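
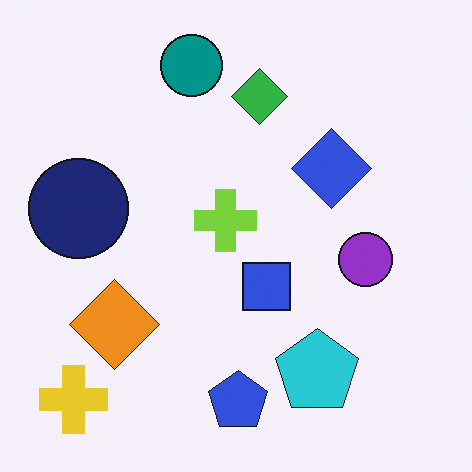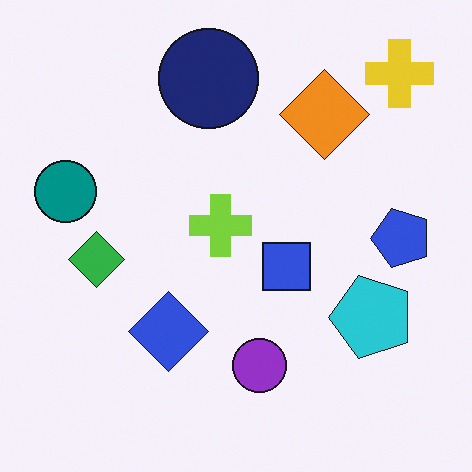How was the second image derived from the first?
The transformation is: transposed (reflected across the top-left ↔ bottom-right diagonal).

Shapes have swapped their row and column positions — what was in the top-right is now in the bottom-left — a diagonal reflection.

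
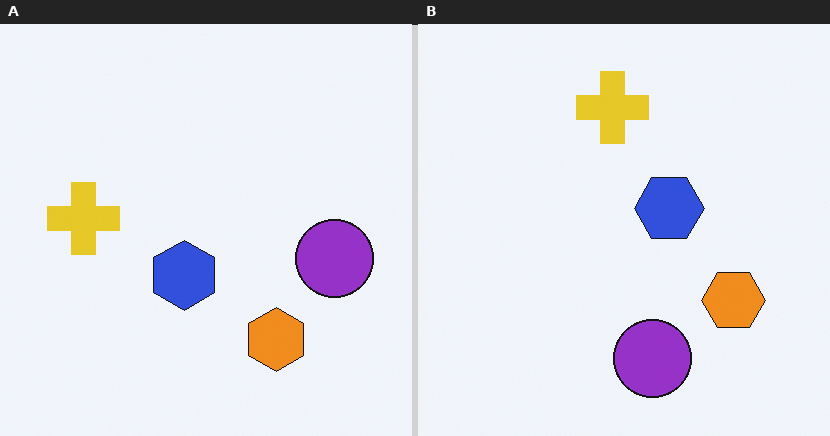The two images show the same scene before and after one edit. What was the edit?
The image was transposed (reflected across the top-left ↔ bottom-right diagonal).

Shapes have swapped their row and column positions — what was in the top-right is now in the bottom-left — a diagonal reflection.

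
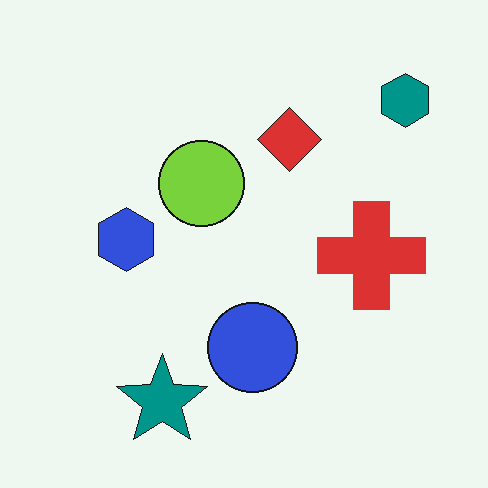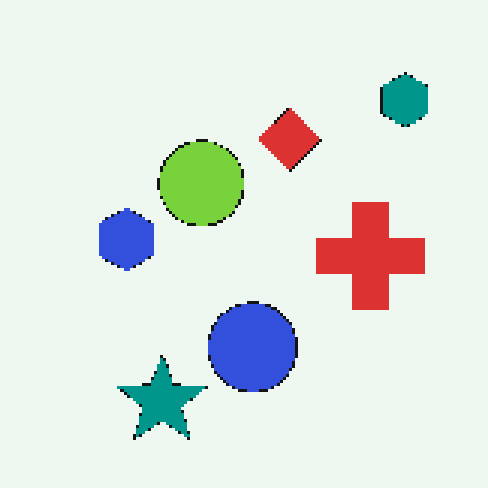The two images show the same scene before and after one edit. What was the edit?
This is the original image mildly pixelated.

Shapes are reduced to large square blocks; fine edges and outlines are lost — a downscale-then-upscale (mosaic) effect.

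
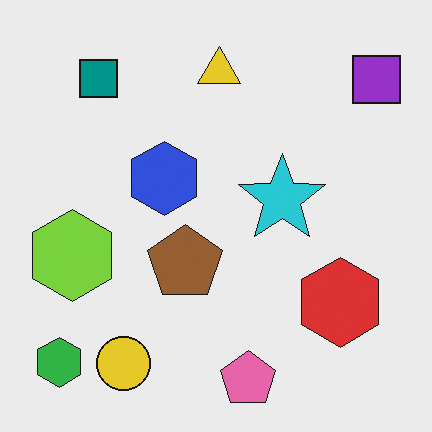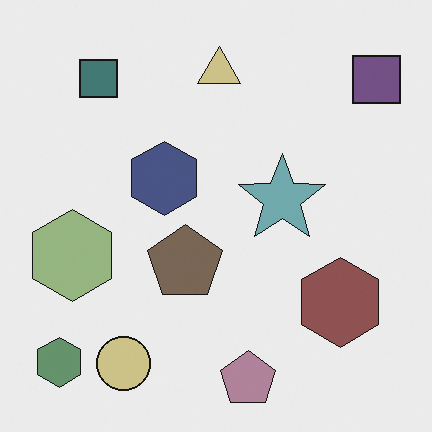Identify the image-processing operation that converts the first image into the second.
The second image is the first made much more muted (saturation change).

All colors are more muted and greyish — a global saturation change.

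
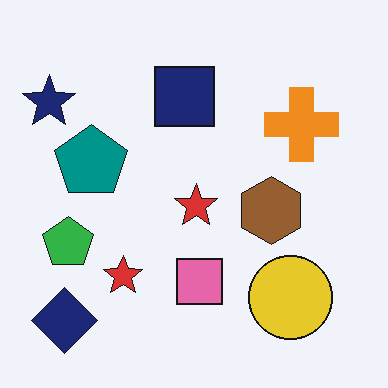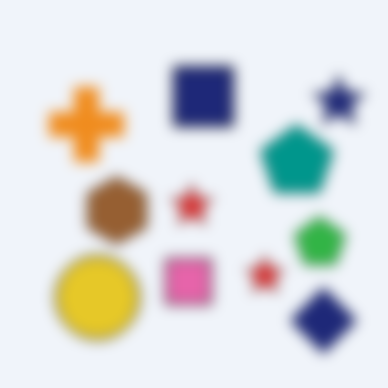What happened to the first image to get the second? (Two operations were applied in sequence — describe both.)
It was strongly gaussian-blurred, then flipped horizontally (left ↔ right).

Shape edges and outlines are uniformly softened across the whole image. The navy star is in the top-left of the first image and the top-right of the second — shapes on opposite sides of the vertical midline have swapped in a mirror flip.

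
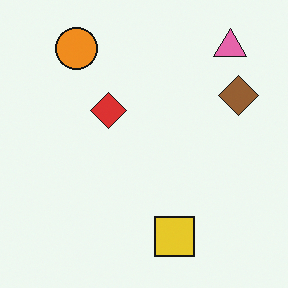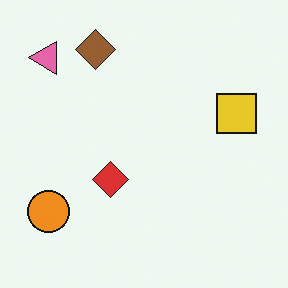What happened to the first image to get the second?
The image was rotated 90° counter-clockwise.

The pink triangle sits in the top-right of the first image and the top-left of the second — consistent with a whole-image 90° counter-clockwise rotation.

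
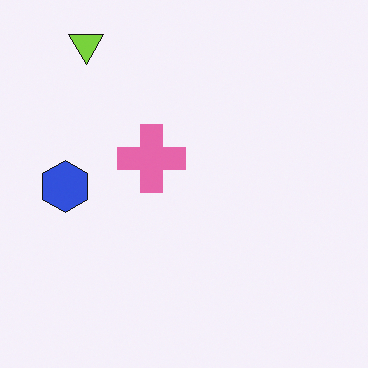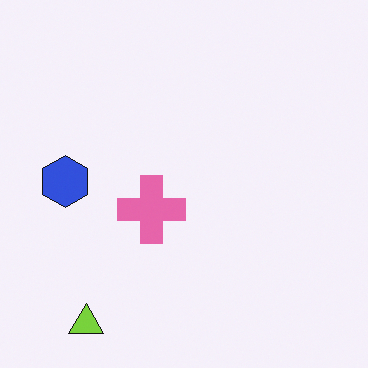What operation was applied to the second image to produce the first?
This is the original image flipped vertically (top ↔ bottom).

The lime triangle is in the bottom-left of the second image and the top-left of the first — shapes on opposite sides of the horizontal midline have swapped in a mirror flip.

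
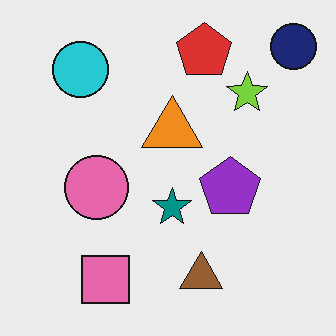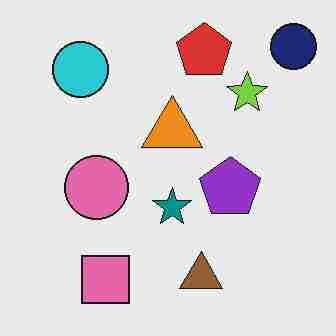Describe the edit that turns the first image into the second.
Degraded with heavy JPEG compression.

Blocky 8×8 compression artifacts appear around shape edges and the flat background shows ringing — characteristic JPEG degradation.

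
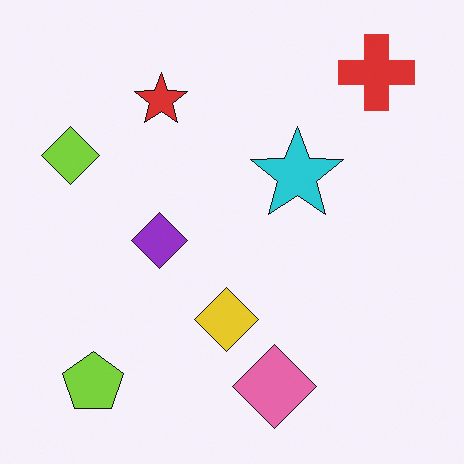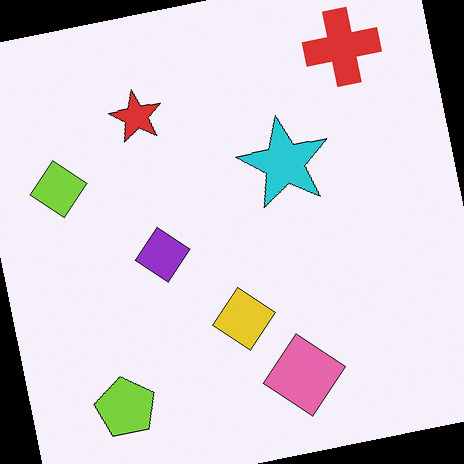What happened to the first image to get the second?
The second image is the first rotated counter-clockwise by a slight angle.

Every shape is tilted by the same angle and the image corners show triangular fill wedges — a whole-image rotation by a non-right angle.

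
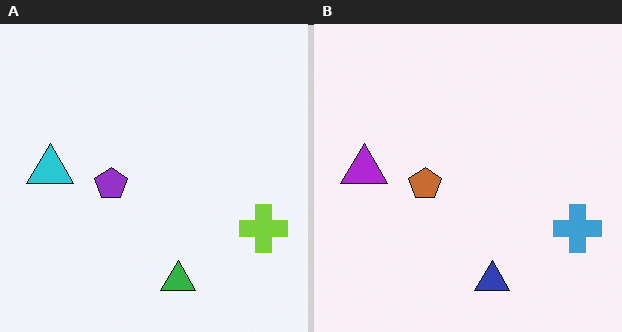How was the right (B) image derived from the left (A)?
The image was hue-shifted through roughly a third of the color wheel.

Every shape's color has rotated by the same amount around the hue wheel — a uniform hue shift.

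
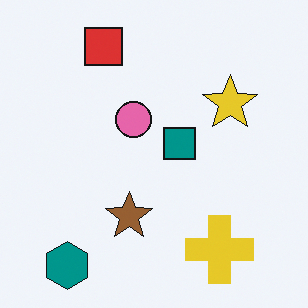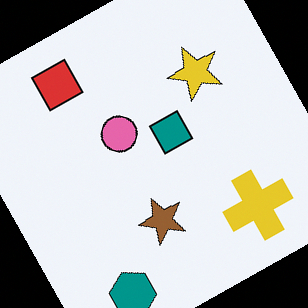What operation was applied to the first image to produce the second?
Rotated counter-clockwise by a clearly visible amount.

Every shape is tilted by the same angle and the image corners show triangular fill wedges — a whole-image rotation by a non-right angle.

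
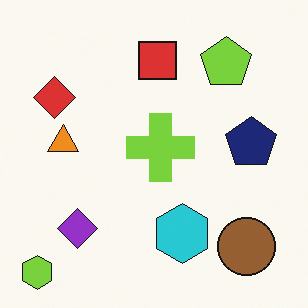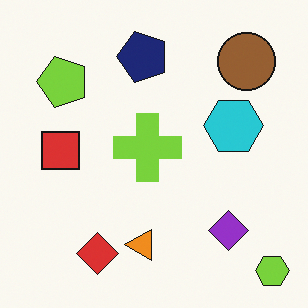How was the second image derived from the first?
It was rotated 90° counter-clockwise.

The lime hexagon sits in the bottom-left of the first image and the bottom-right of the second — consistent with a whole-image 90° counter-clockwise rotation.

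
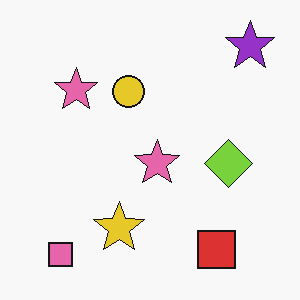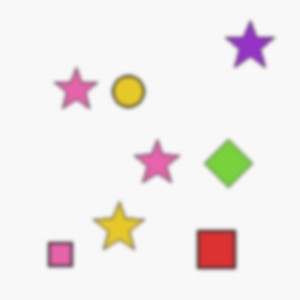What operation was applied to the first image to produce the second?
It was lightly blurred.

Shape edges and outlines are uniformly softened across the whole image.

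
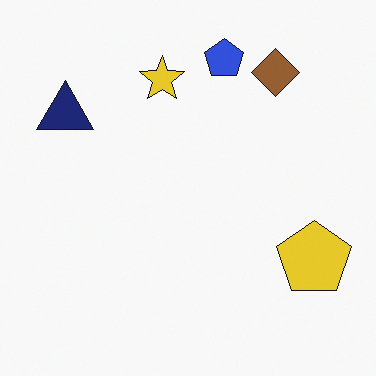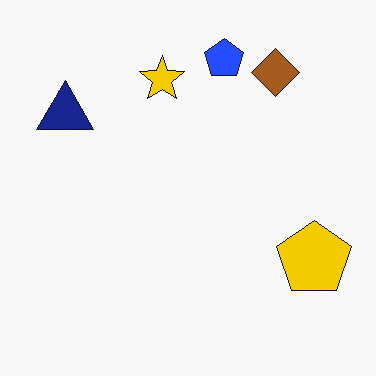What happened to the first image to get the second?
This is the original image slightly oversaturated.

All colors are more vivid — a global saturation change.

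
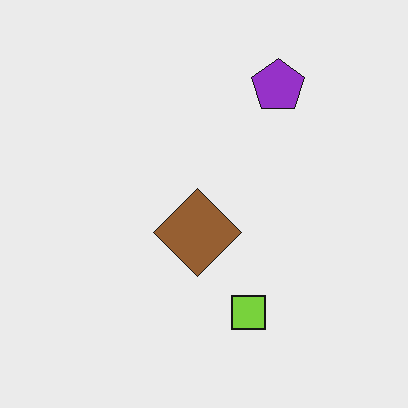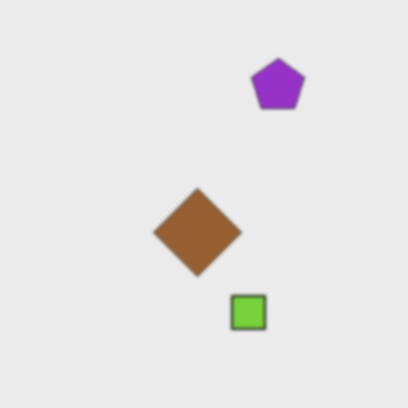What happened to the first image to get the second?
The image was given a subtle gaussian blur.

Shape edges and outlines are uniformly softened across the whole image.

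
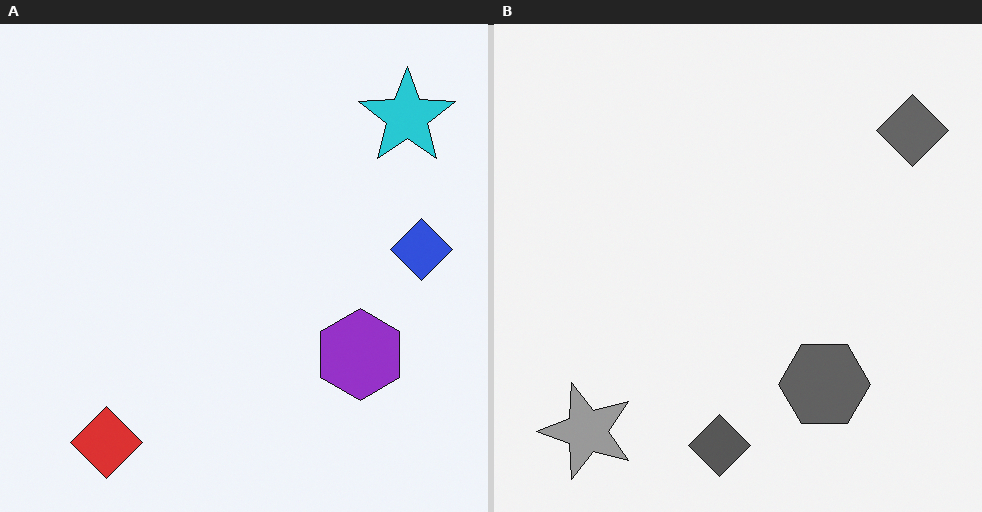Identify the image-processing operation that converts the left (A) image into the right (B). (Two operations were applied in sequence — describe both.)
This is the original image transposed (reflected across the top-left ↔ bottom-right diagonal), then converted to grayscale.

Shapes have swapped their row and column positions — what was in the top-right is now in the bottom-left — a diagonal reflection. All color is removed — every shape is now a shade of grey.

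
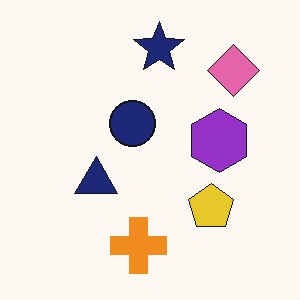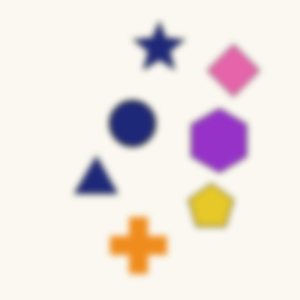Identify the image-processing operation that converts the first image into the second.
The second image is the first noticeably gaussian-blurred.

Shape edges and outlines are uniformly softened across the whole image.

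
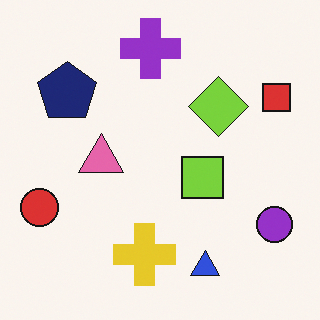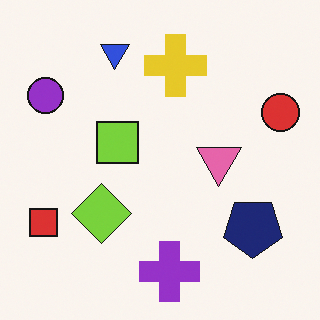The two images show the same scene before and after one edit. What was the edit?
This is the original image rotated 180°.

The red square sits in the top-right of the first image and the bottom-left of the second — consistent with a whole-image 180° rotation.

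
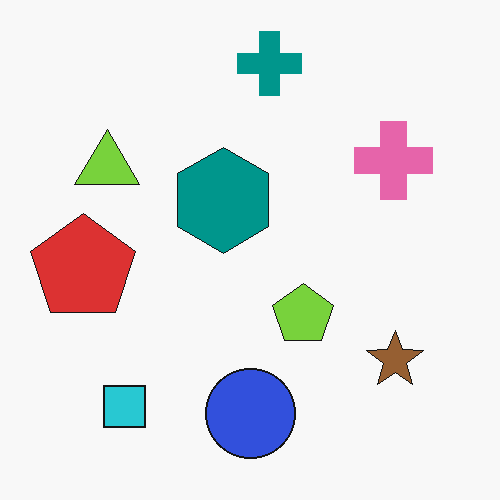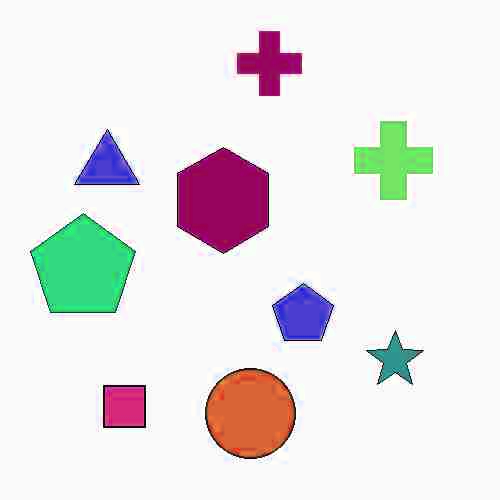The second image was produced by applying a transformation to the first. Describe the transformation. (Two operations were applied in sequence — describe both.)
The image was heavily JPEG-compressed with obvious blocking artifacts, then hue-shifted by a moderate amount.

Blocky 8×8 compression artifacts appear around shape edges and the flat background shows ringing — characteristic JPEG degradation. Every shape's color has rotated by the same amount around the hue wheel — a uniform hue shift.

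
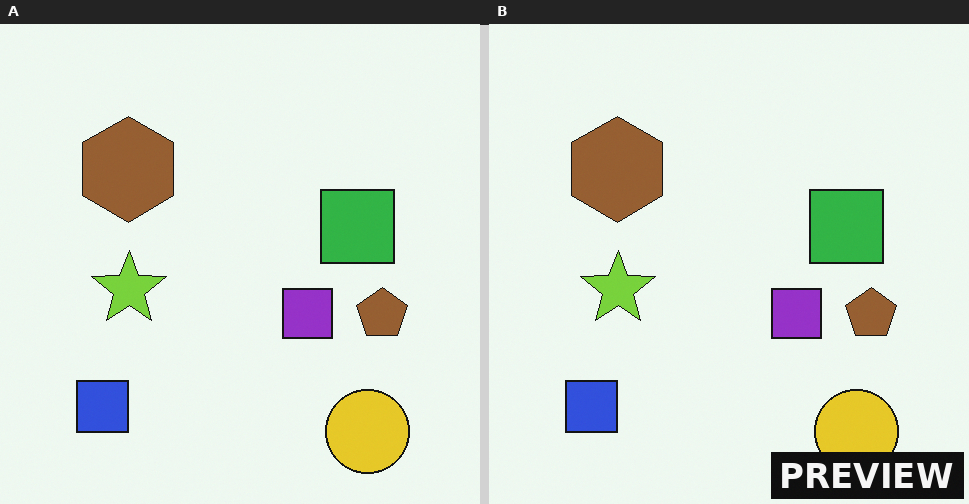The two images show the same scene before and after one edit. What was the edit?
The transformation is: watermarked with the text "PREVIEW" in the lower-right corner.

A dark label reading "PREVIEW" appears in the lower-right corner.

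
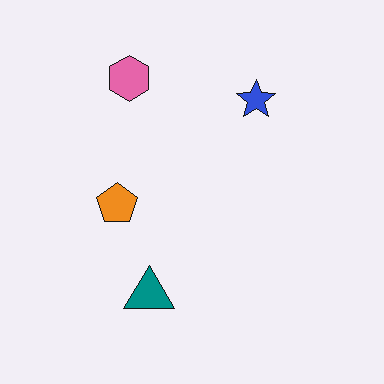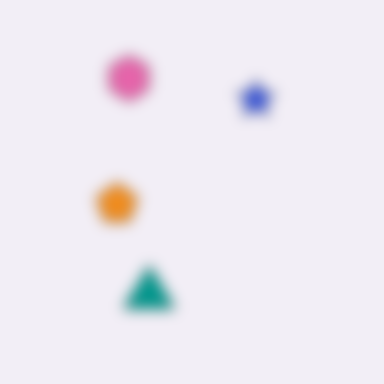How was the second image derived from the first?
The image was heavily blurred.

Shape edges and outlines are uniformly softened across the whole image.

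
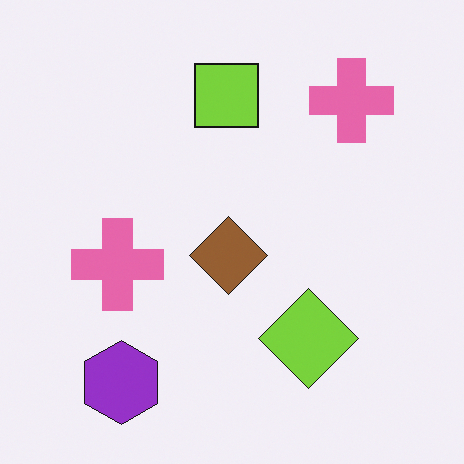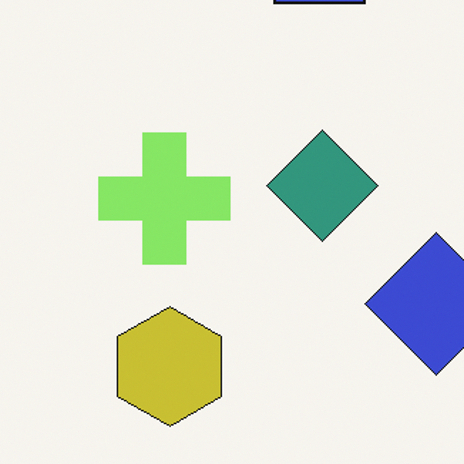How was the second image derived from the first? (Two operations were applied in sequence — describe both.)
The image was cropped slightly and scaled back up, then hue-shifted noticeably.

The visible shapes are larger and the field of view is narrower; shapes near the original edges may be partly or wholly outside the frame — a crop-and-rescale. Every shape's color has rotated by the same amount around the hue wheel — a uniform hue shift.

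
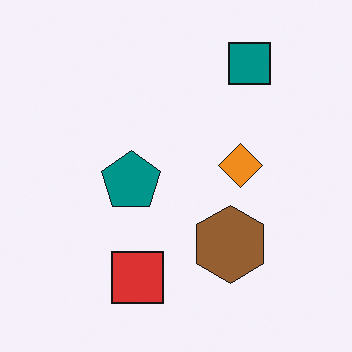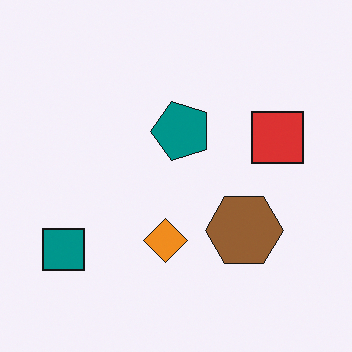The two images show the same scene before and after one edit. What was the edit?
It was transposed (reflected across the top-left ↔ bottom-right diagonal).

Shapes have swapped their row and column positions — what was in the top-right is now in the bottom-left — a diagonal reflection.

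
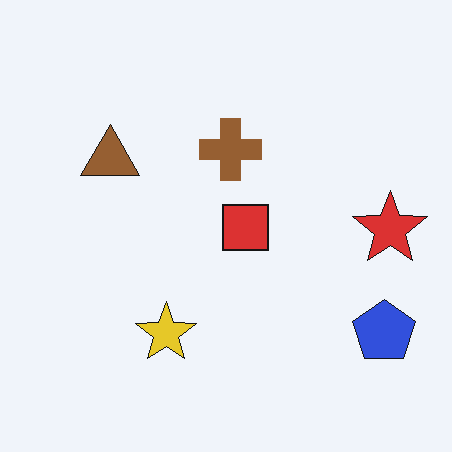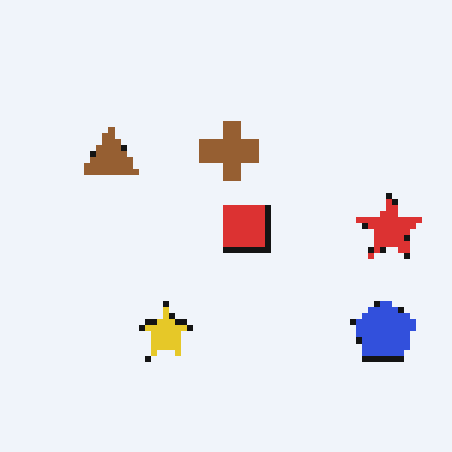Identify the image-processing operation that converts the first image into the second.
This is the original image moderately pixelated.

Shapes are reduced to large square blocks; fine edges and outlines are lost — a downscale-then-upscale (mosaic) effect.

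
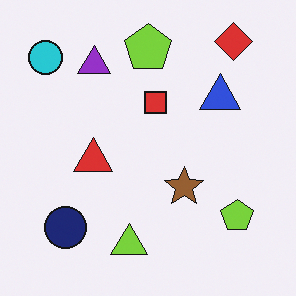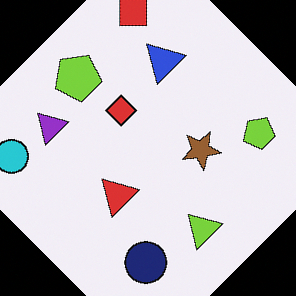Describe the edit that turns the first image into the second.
This is the original image rotated counter-clockwise by a large amount — several tens of degrees.

Every shape is tilted by the same angle and the image corners show triangular fill wedges — a whole-image rotation by a non-right angle.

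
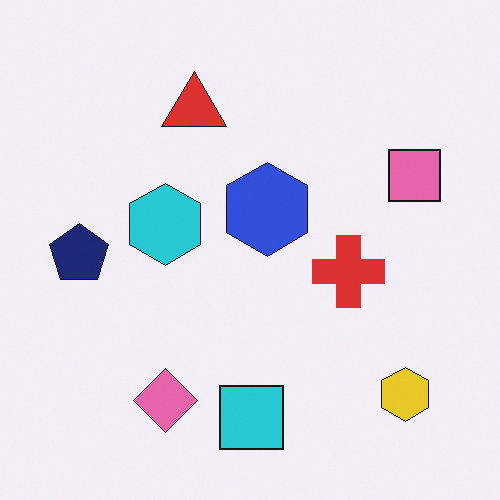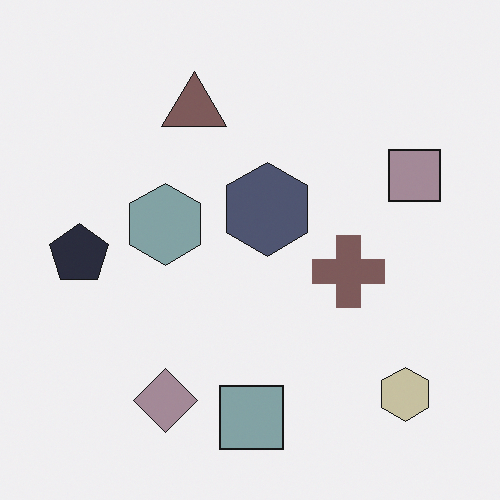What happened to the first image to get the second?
This is the original image heavily desaturated.

All colors are more muted and greyish — a global saturation change.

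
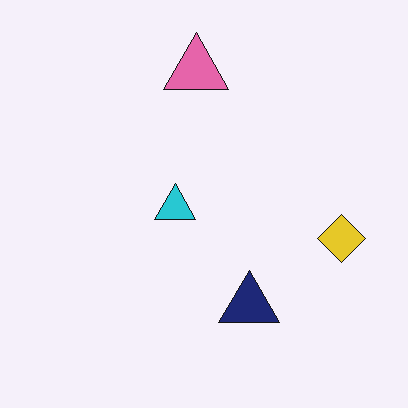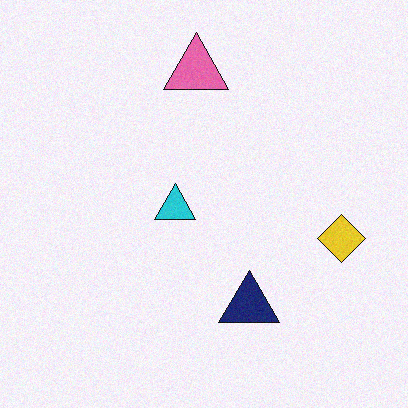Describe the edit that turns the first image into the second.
Degraded with light additive noise.

Random speckle covers the whole image, including the flat background.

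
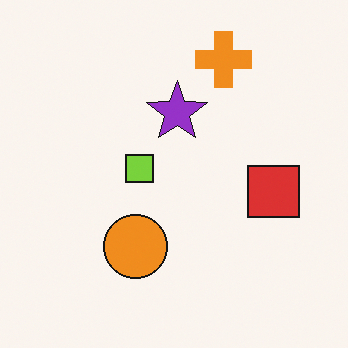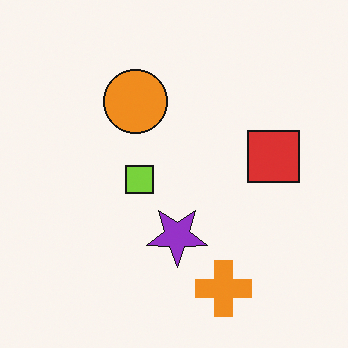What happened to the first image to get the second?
It was flipped vertically (top ↔ bottom).

The orange cross is in the top of the first image and the bottom of the second — shapes on opposite sides of the horizontal midline have swapped in a mirror flip.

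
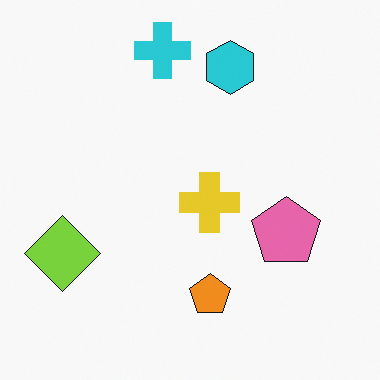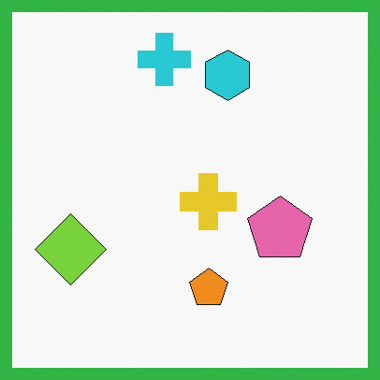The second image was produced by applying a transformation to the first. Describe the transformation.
Framed with a green border.

A solid green frame runs around the edge of the second image, with the content slightly shrunk inside it.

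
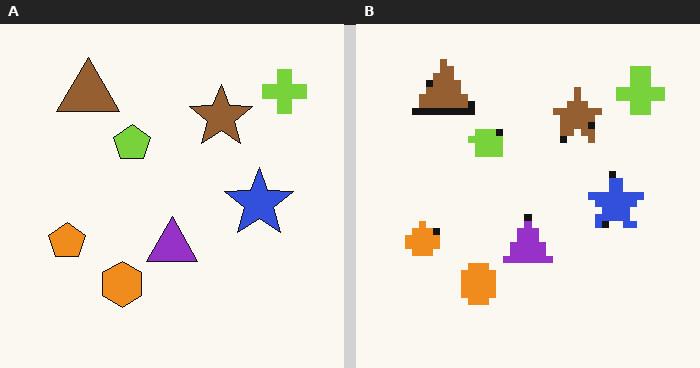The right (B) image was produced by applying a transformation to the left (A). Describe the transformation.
The transformation is: moderately pixelated.

Shapes are reduced to large square blocks; fine edges and outlines are lost — a downscale-then-upscale (mosaic) effect.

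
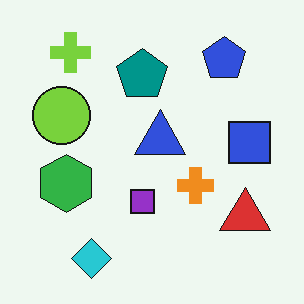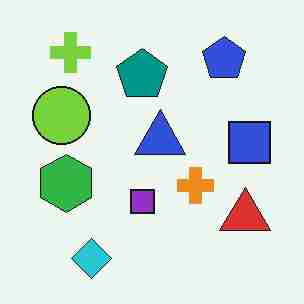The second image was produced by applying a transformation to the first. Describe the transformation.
The second image is the first heavily JPEG-compressed with obvious blocking artifacts.

Blocky 8×8 compression artifacts appear around shape edges and the flat background shows ringing — characteristic JPEG degradation.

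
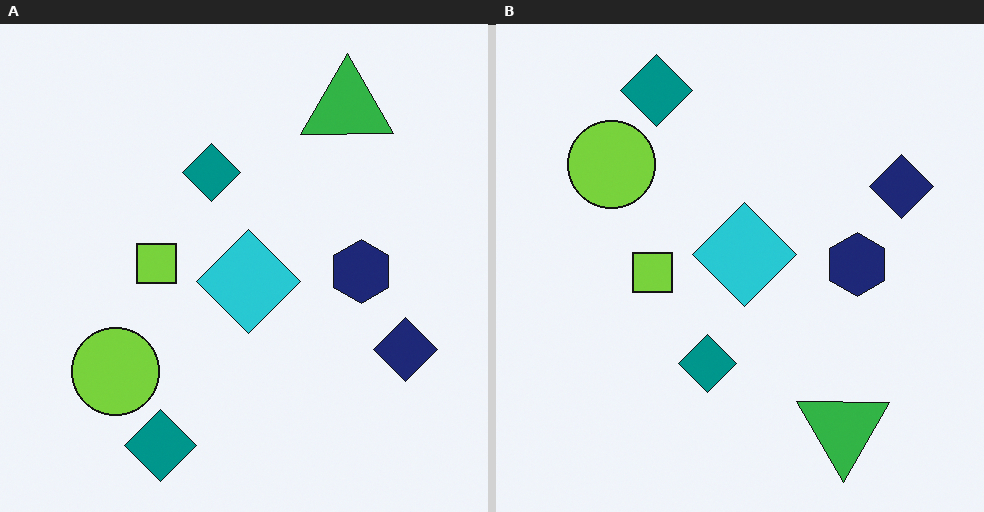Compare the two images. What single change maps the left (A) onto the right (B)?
The image was flipped vertically (top ↔ bottom).

The green triangle is in the top-right of the left (A) image and the bottom-right of the right (B) — shapes on opposite sides of the horizontal midline have swapped in a mirror flip.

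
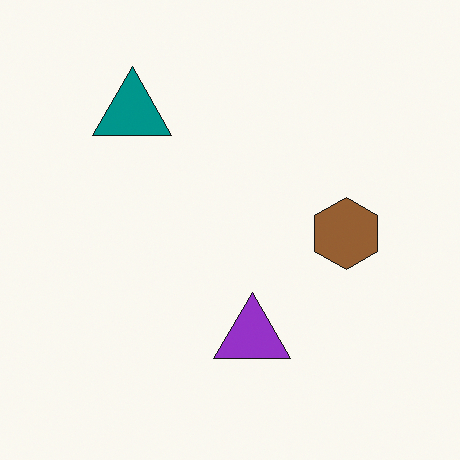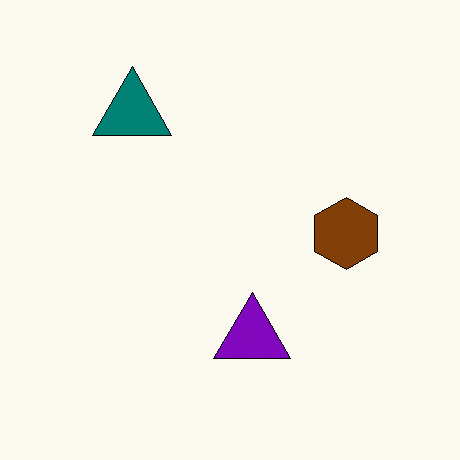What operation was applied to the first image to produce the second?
The transformation is: given slightly increased contrast.

Tones are pushed away from mid-grey across the whole image — a global contrast change.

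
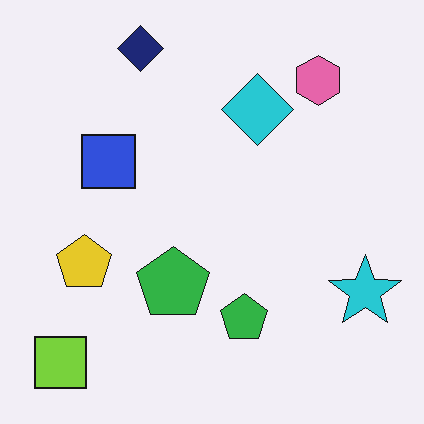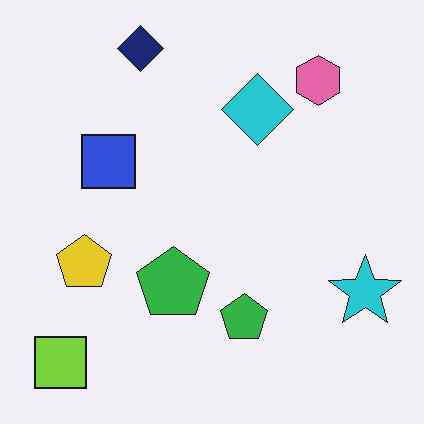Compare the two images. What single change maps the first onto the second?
The image was given moderate JPEG compression.

Blocky 8×8 compression artifacts appear around shape edges and the flat background shows ringing — characteristic JPEG degradation.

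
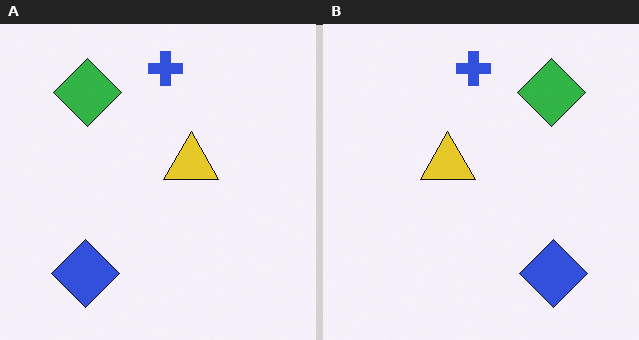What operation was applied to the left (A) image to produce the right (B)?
This is the original image flipped horizontally (left ↔ right).

The blue diamond is in the bottom-left of the left (A) image and the bottom-right of the right (B) — shapes on opposite sides of the vertical midline have swapped in a mirror flip.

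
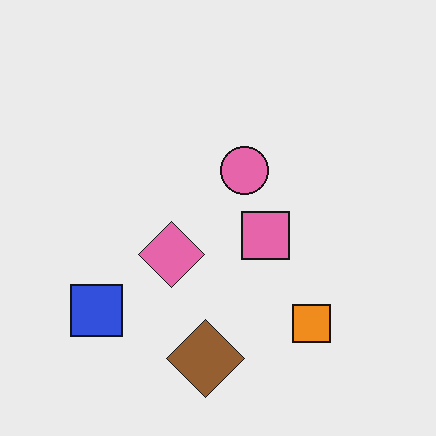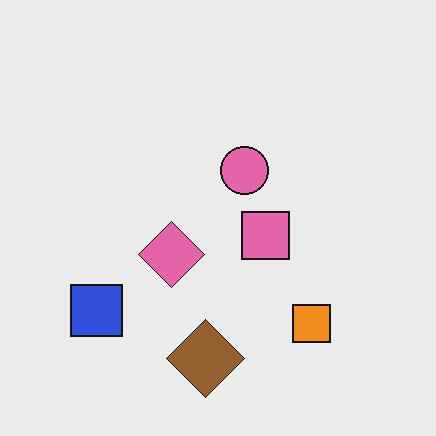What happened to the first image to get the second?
Given moderate JPEG compression.

Blocky 8×8 compression artifacts appear around shape edges and the flat background shows ringing — characteristic JPEG degradation.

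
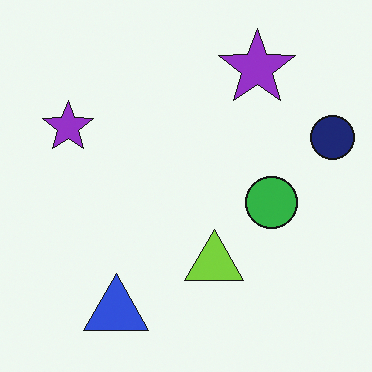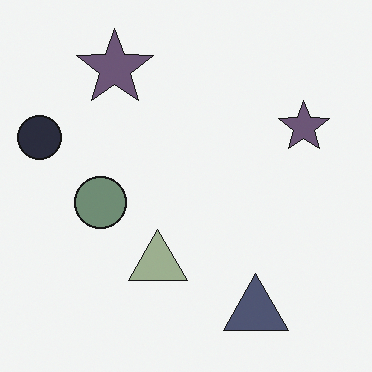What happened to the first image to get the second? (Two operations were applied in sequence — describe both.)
This is the original image made much more muted (saturation change), then flipped horizontally (left ↔ right).

All colors are more muted and greyish — a global saturation change. The navy circle is in the right of the first image and the left of the second — shapes on opposite sides of the vertical midline have swapped in a mirror flip.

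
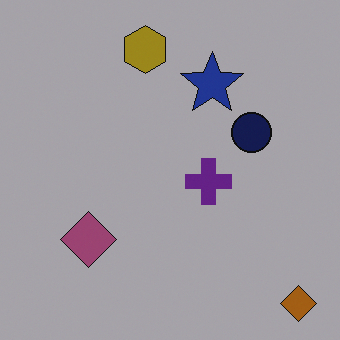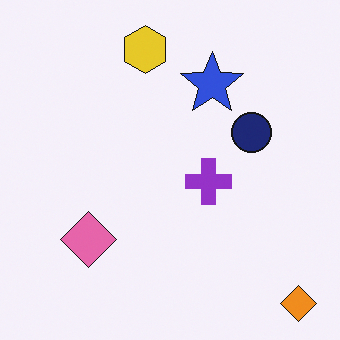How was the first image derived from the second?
The transformation is: darkened a lot.

Every pixel — background and shapes alike — is uniformly darkened.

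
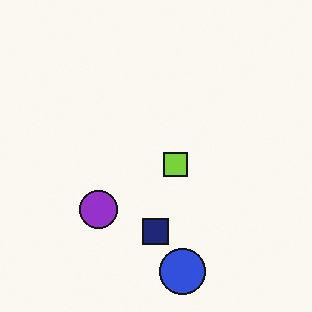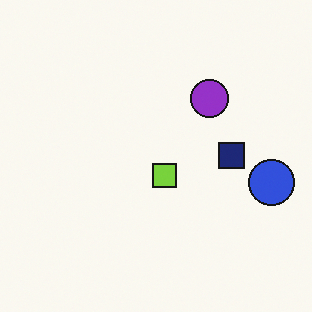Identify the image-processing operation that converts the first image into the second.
This is the original image transposed (reflected across the top-left ↔ bottom-right diagonal).

Shapes have swapped their row and column positions — what was in the top-right is now in the bottom-left — a diagonal reflection.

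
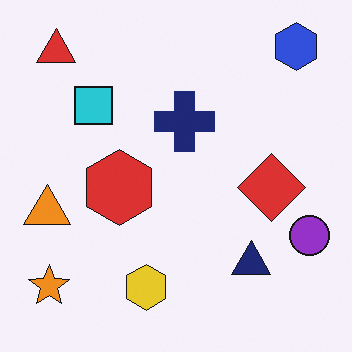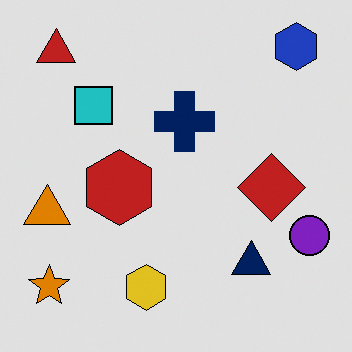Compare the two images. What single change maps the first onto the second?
Moderately posterized.

Each flat color has snapped to a coarser quantized level — most visibly, the near-white background has dropped to a flat grey.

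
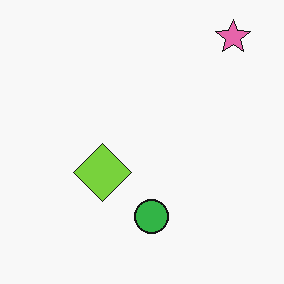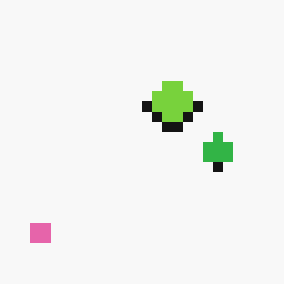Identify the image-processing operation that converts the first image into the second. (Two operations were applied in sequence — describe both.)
The image was coarsely pixelated, then transposed (reflected across the top-left ↔ bottom-right diagonal).

Shapes are reduced to large square blocks; fine edges and outlines are lost — a downscale-then-upscale (mosaic) effect. Shapes have swapped their row and column positions — what was in the top-right is now in the bottom-left — a diagonal reflection.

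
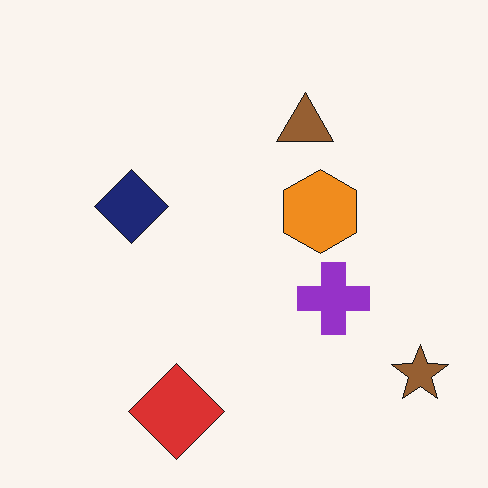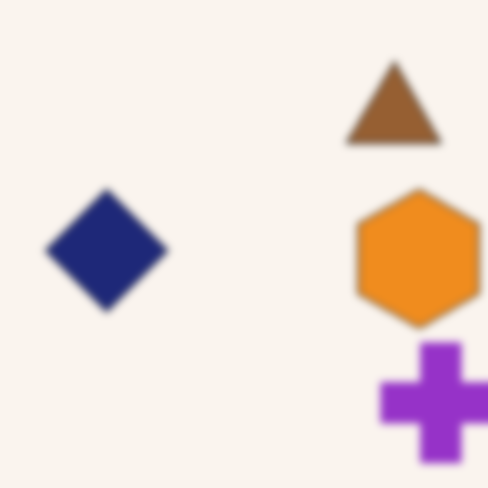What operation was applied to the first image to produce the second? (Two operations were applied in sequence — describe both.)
The transformation is: cropped tightly and scaled back up, then moderately blurred.

The visible shapes are larger and the field of view is narrower; shapes near the original edges may be partly or wholly outside the frame — a crop-and-rescale. Shape edges and outlines are uniformly softened across the whole image.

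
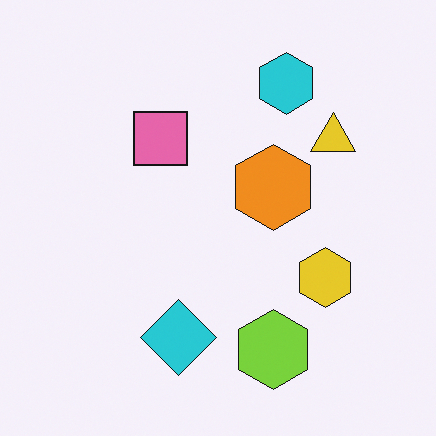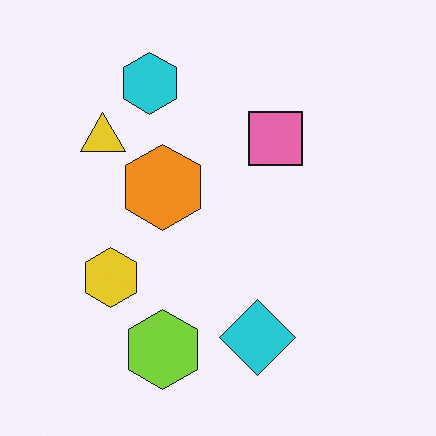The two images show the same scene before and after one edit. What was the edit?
This is the original image flipped horizontally (left ↔ right).

The yellow triangle is in the top-right of the first image and the top-left of the second — shapes on opposite sides of the vertical midline have swapped in a mirror flip.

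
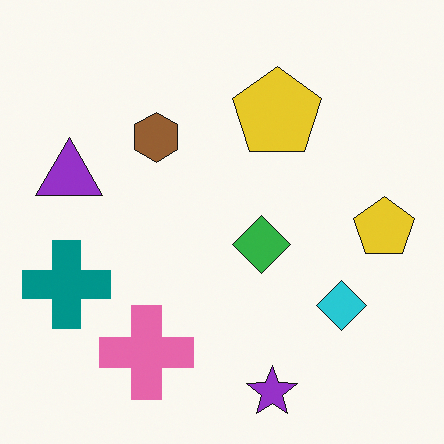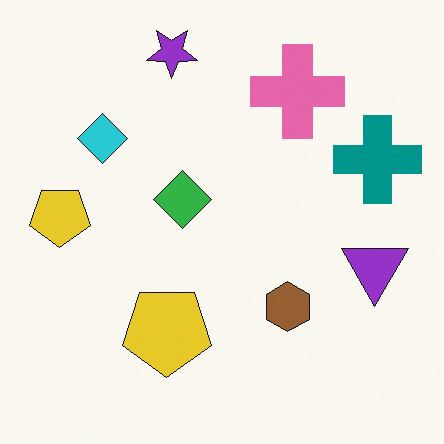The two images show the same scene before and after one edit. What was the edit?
It was rotated 180°.

The purple star sits in the bottom of the first image and the top of the second — consistent with a whole-image 180° rotation.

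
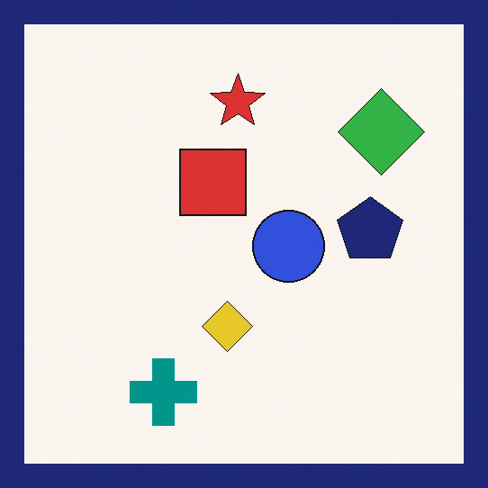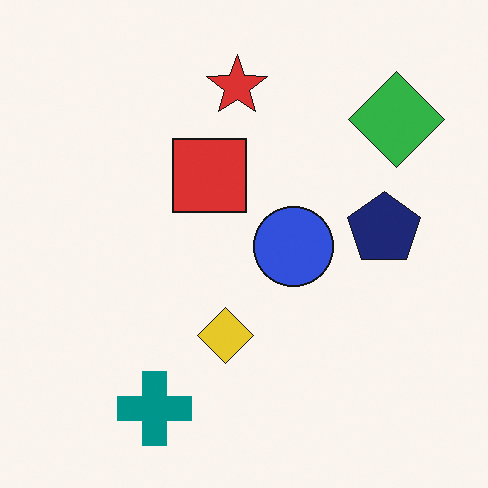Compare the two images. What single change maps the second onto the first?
The image was framed with a navy border.

A solid navy frame runs around the edge of the first image, with the content slightly shrunk inside it.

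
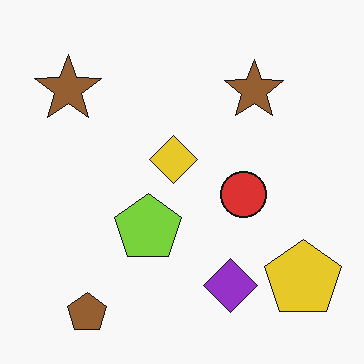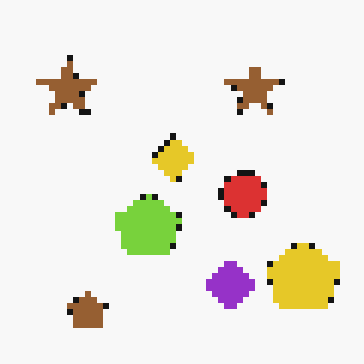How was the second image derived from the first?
The transformation is: pixelated into visible square blocks.

Shapes are reduced to large square blocks; fine edges and outlines are lost — a downscale-then-upscale (mosaic) effect.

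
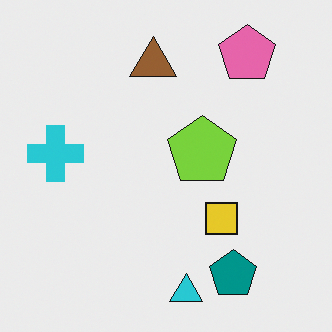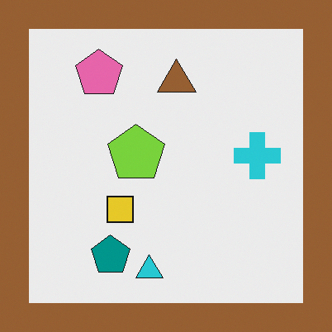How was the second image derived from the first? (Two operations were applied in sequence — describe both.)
It was flipped horizontally (left ↔ right), then framed with a brown border.

The cyan cross is in the left of the first image and the right of the second — shapes on opposite sides of the vertical midline have swapped in a mirror flip. A solid brown frame runs around the edge of the second image, with the content slightly shrunk inside it.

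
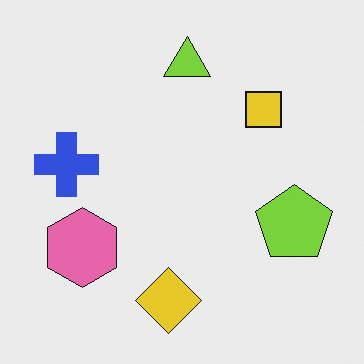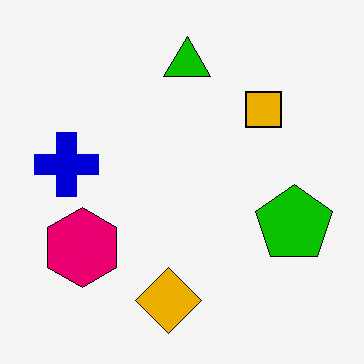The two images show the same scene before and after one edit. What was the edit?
This is the original image given much higher contrast.

Tones are pushed away from mid-grey across the whole image — a global contrast change.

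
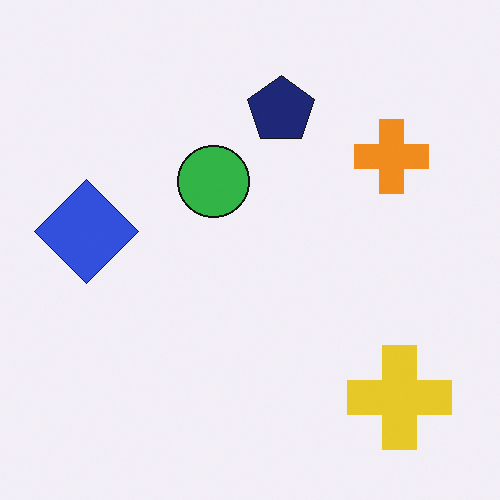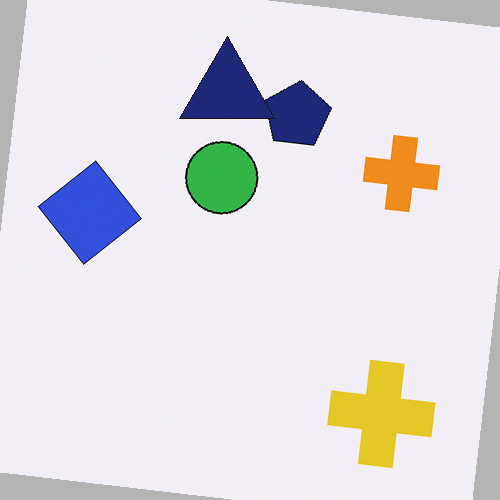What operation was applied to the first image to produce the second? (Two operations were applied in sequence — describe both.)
The second image is the first rotated clockwise by a slight angle, then overlaid with an additional navy triangle.

Every shape is tilted by the same angle and the image corners show triangular fill wedges — a whole-image rotation by a non-right angle. A navy triangle appears in the second image that is absent from the first.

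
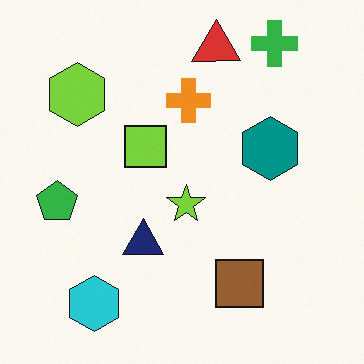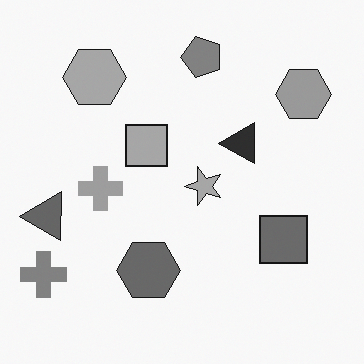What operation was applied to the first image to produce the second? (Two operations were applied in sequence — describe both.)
The image was converted to grayscale, then transposed (reflected across the top-left ↔ bottom-right diagonal).

All color is removed — every shape is now a shade of grey. Shapes have swapped their row and column positions — what was in the top-right is now in the bottom-left — a diagonal reflection.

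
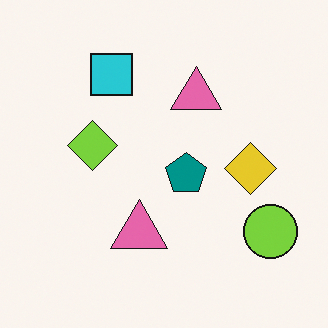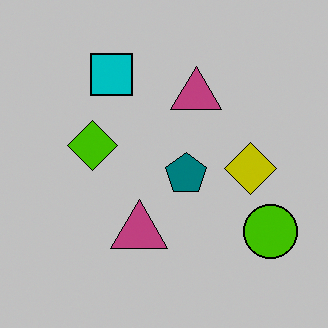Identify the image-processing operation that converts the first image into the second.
It was heavily posterized to just a handful of flat colors.

Each flat color has snapped to a coarser quantized level — most visibly, the near-white background has dropped to a flat grey.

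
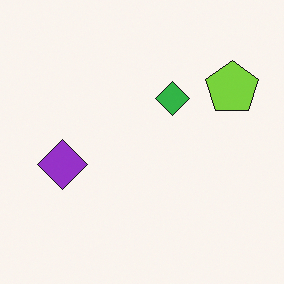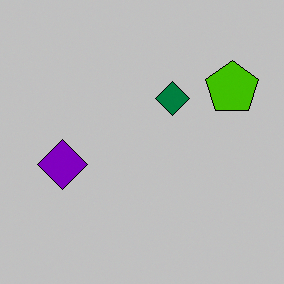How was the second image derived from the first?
The image was aggressively posterized.

Each flat color has snapped to a coarser quantized level — most visibly, the near-white background has dropped to a flat grey.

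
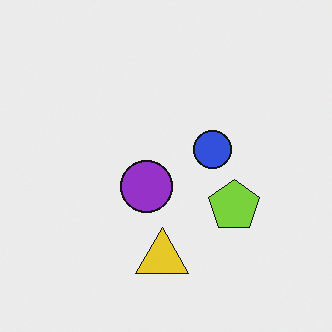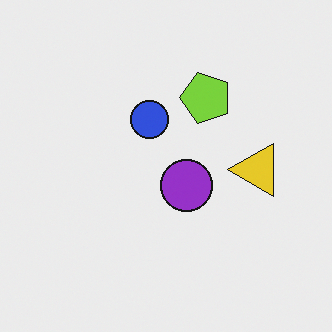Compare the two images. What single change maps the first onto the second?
It was rotated 90° counter-clockwise.

The yellow triangle sits in the bottom of the first image and the right of the second — consistent with a whole-image 90° counter-clockwise rotation.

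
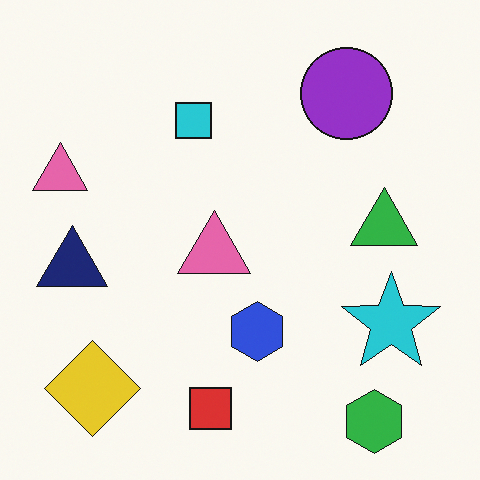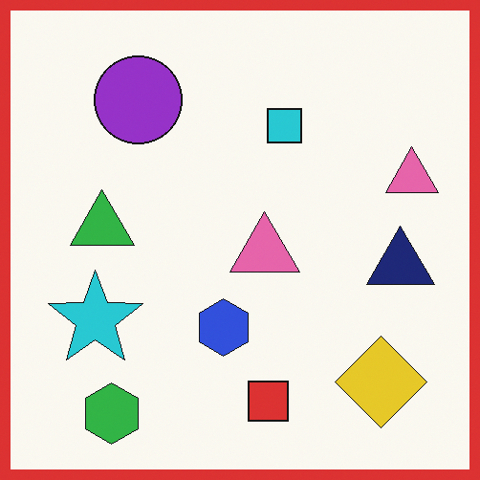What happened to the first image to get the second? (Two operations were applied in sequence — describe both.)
This is the original image flipped horizontally (left ↔ right), then framed with a red border.

The navy triangle is in the left of the first image and the right of the second — shapes on opposite sides of the vertical midline have swapped in a mirror flip. A solid red frame runs around the edge of the second image, with the content slightly shrunk inside it.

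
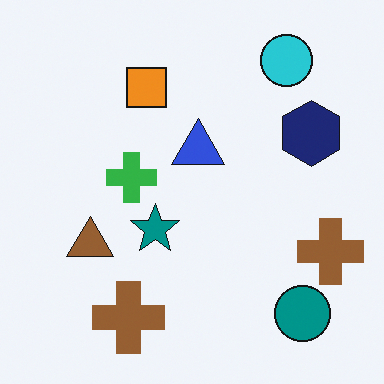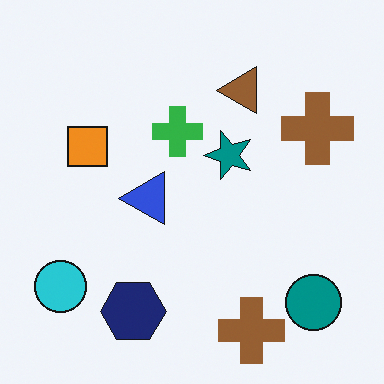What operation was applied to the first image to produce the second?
This is the original image transposed (reflected across the top-left ↔ bottom-right diagonal).

Shapes have swapped their row and column positions — what was in the top-right is now in the bottom-left — a diagonal reflection.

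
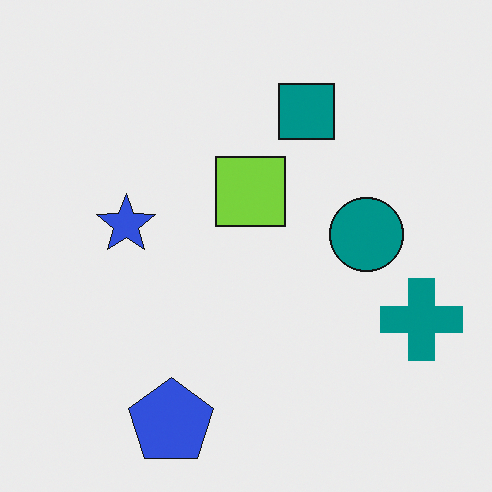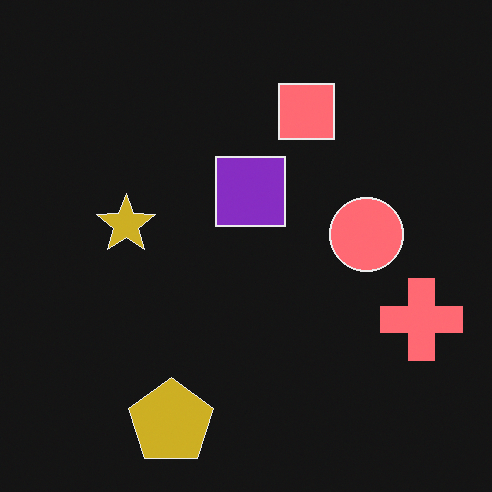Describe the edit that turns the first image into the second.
It was color-inverted (negative).

The light background has become dark and every shape's color is its complement — a photographic negative.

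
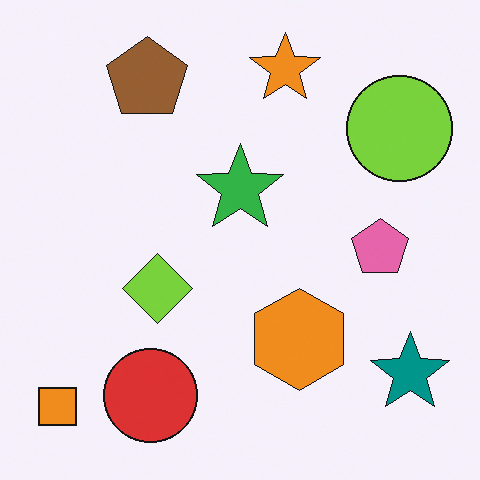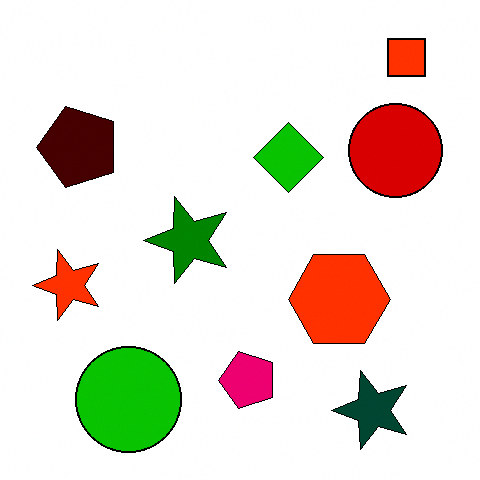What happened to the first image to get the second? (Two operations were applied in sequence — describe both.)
Transposed (reflected across the top-left ↔ bottom-right diagonal), then given much higher contrast.

Shapes have swapped their row and column positions — what was in the top-right is now in the bottom-left — a diagonal reflection. Tones are pushed away from mid-grey across the whole image — a global contrast change.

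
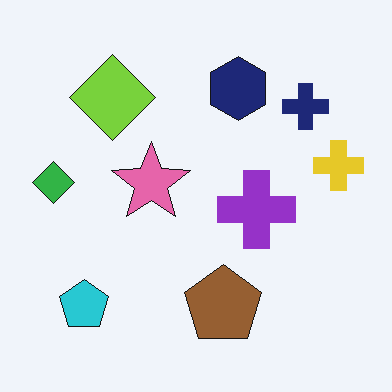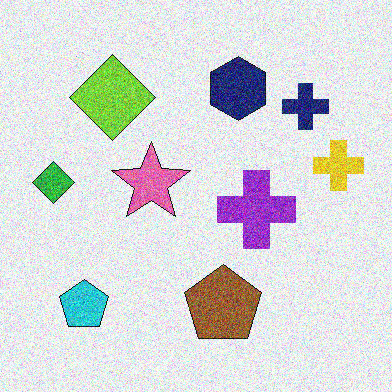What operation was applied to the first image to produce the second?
The image was degraded with heavy additive noise.

Random speckle covers the whole image, including the flat background.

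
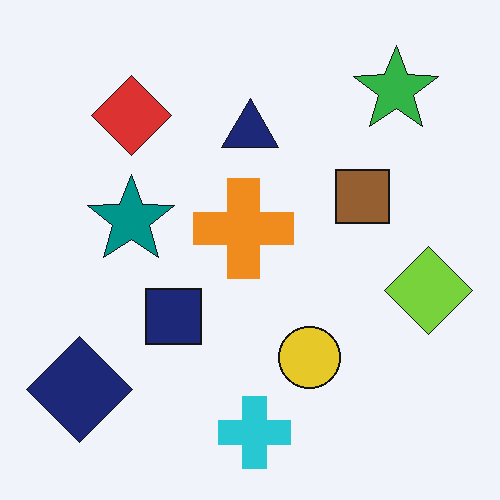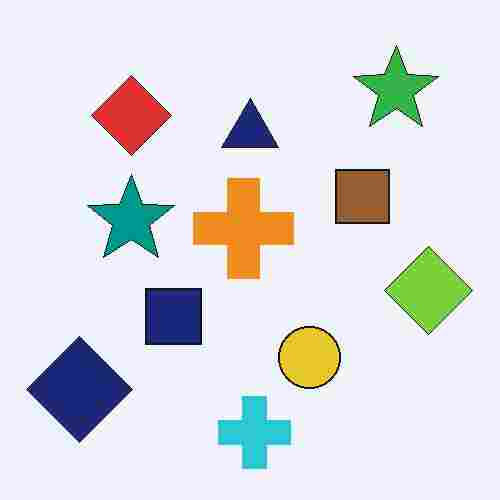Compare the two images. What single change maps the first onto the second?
Degraded with heavy JPEG compression.

Blocky 8×8 compression artifacts appear around shape edges and the flat background shows ringing — characteristic JPEG degradation.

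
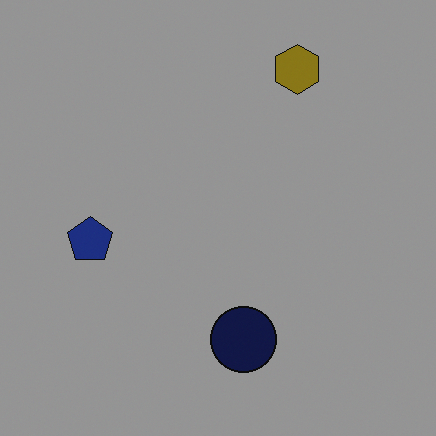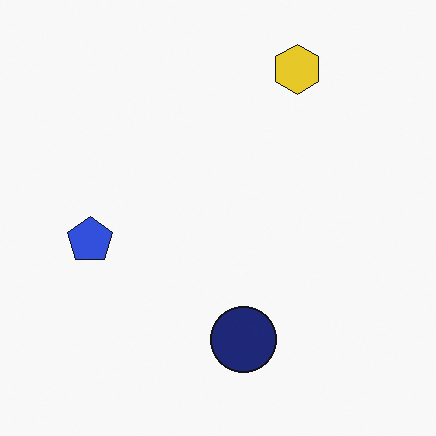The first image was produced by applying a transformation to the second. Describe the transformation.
It was noticeably darkened.

Every pixel — background and shapes alike — is uniformly darkened.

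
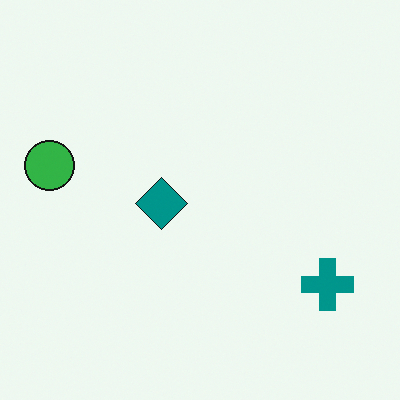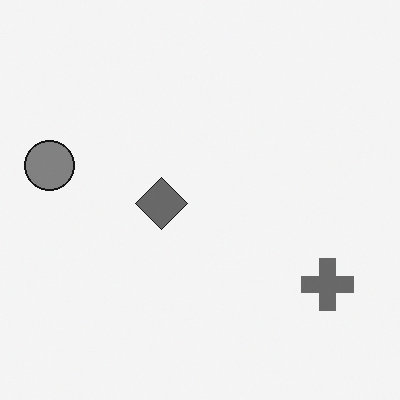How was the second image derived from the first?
Converted to grayscale.

All color is removed — every shape is now a shade of grey.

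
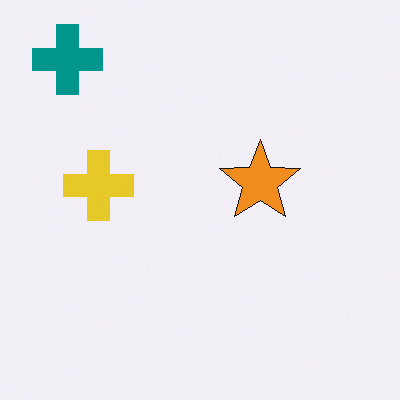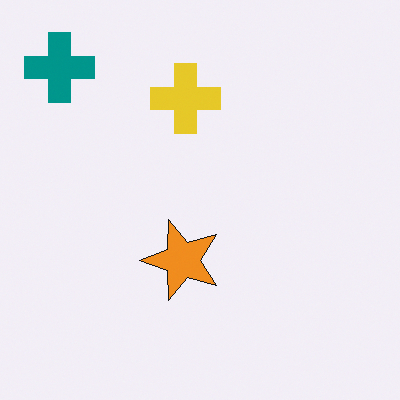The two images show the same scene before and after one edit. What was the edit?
The transformation is: transposed (reflected across the top-left ↔ bottom-right diagonal).

Shapes have swapped their row and column positions — what was in the top-right is now in the bottom-left — a diagonal reflection.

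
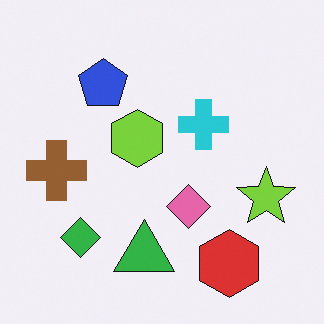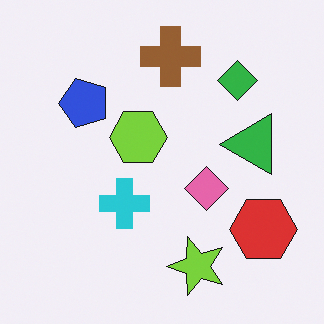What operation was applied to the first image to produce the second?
It was transposed (reflected across the top-left ↔ bottom-right diagonal).

Shapes have swapped their row and column positions — what was in the top-right is now in the bottom-left — a diagonal reflection.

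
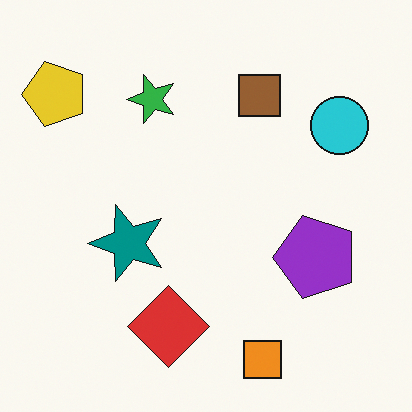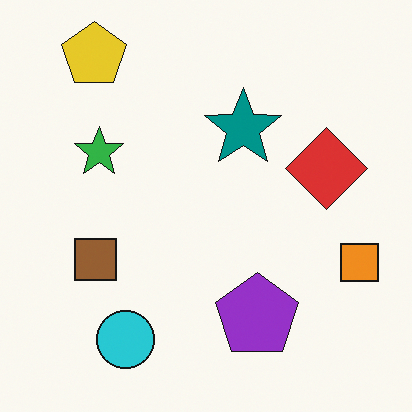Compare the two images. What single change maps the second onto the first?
The image was transposed (reflected across the top-left ↔ bottom-right diagonal).

Shapes have swapped their row and column positions — what was in the top-right is now in the bottom-left — a diagonal reflection.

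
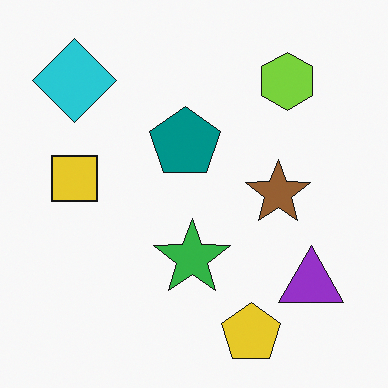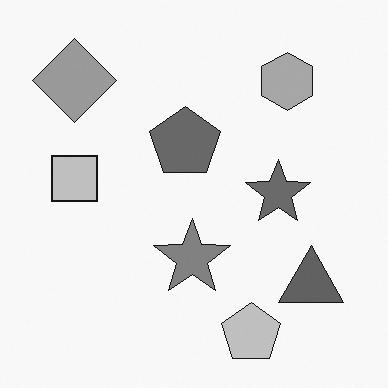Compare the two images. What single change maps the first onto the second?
This is the original image converted to grayscale.

All color is removed — every shape is now a shade of grey.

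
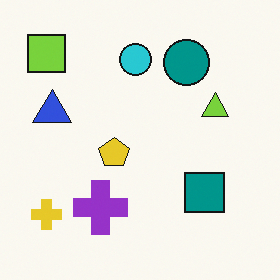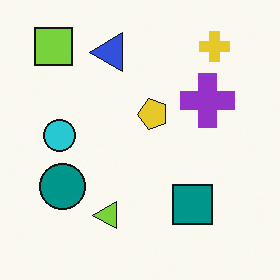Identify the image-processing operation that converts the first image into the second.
Transposed (reflected across the top-left ↔ bottom-right diagonal).

Shapes have swapped their row and column positions — what was in the top-right is now in the bottom-left — a diagonal reflection.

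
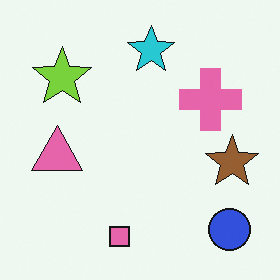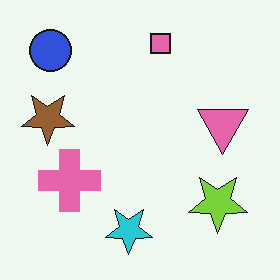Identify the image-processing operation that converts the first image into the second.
The transformation is: rotated 180°.

The blue circle sits in the bottom-right of the first image and the top-left of the second — consistent with a whole-image 180° rotation.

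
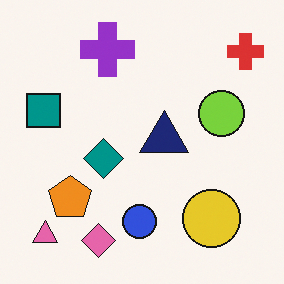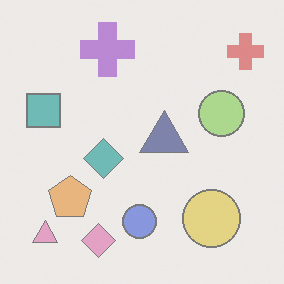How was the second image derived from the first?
The second image is the first given much lower contrast.

Tones are pushed toward mid-grey across the whole image — a global contrast change.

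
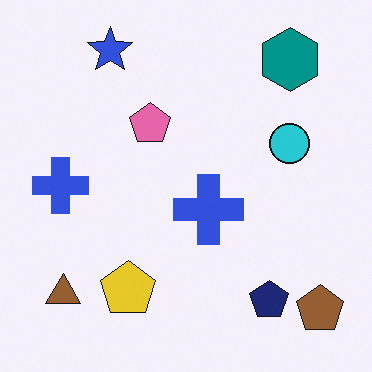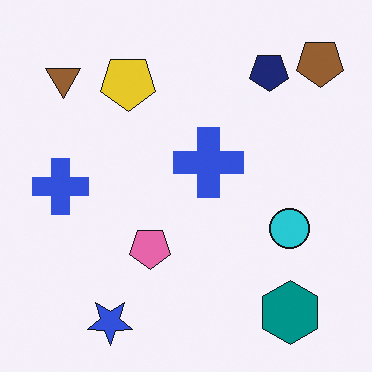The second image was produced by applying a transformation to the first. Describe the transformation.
The transformation is: flipped vertically (top ↔ bottom).

The blue star is in the top-left of the first image and the bottom-left of the second — shapes on opposite sides of the horizontal midline have swapped in a mirror flip.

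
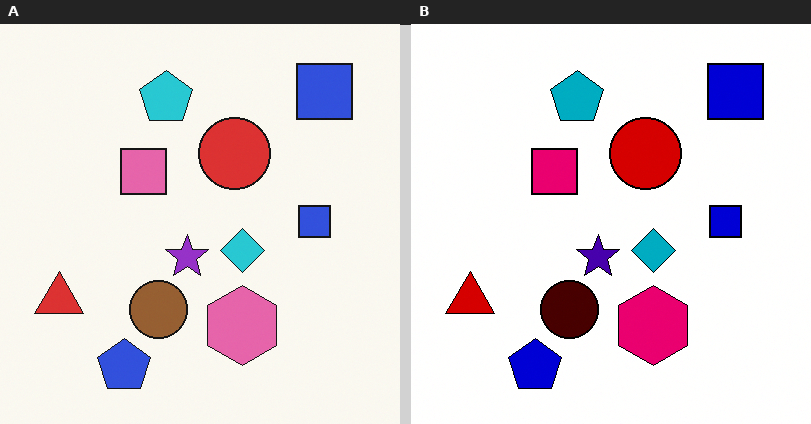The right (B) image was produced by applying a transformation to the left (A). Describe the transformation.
It was boosted in contrast.

Tones are pushed away from mid-grey across the whole image — a global contrast change.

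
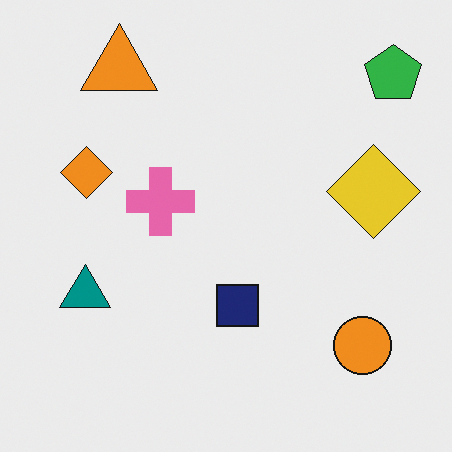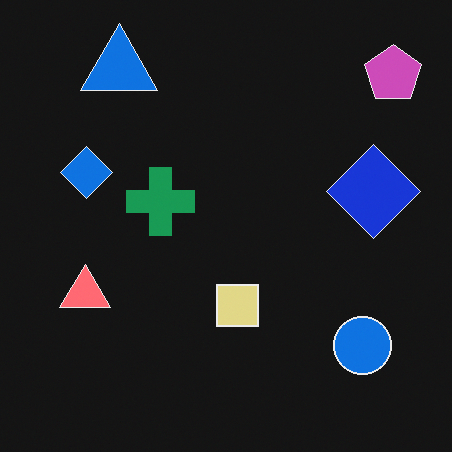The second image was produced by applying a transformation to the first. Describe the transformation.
The second image is the first color-inverted (negative).

The light background has become dark and every shape's color is its complement — a photographic negative.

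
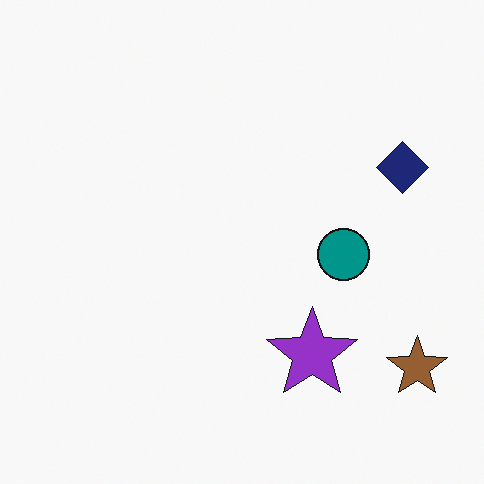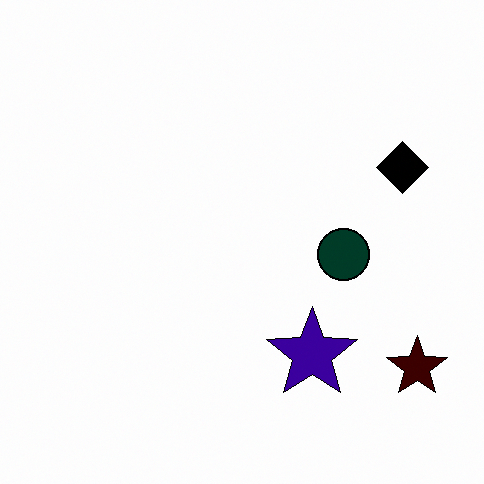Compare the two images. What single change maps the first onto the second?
Boosted in contrast.

Tones are pushed away from mid-grey across the whole image — a global contrast change.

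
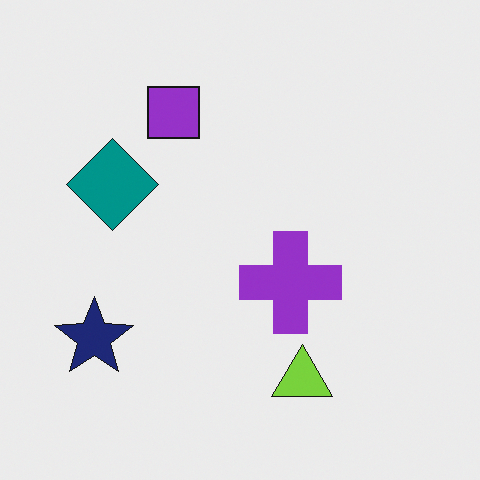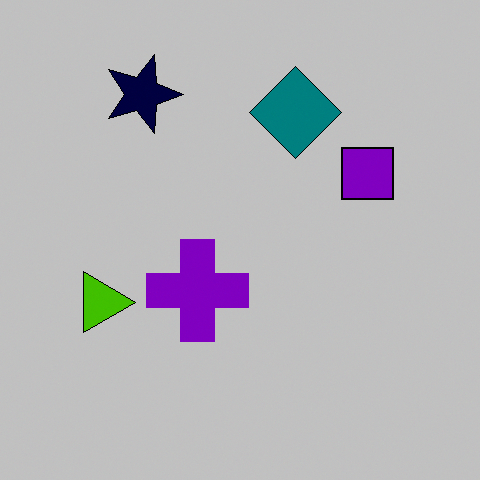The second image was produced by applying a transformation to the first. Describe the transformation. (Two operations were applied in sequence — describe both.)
This is the original image aggressively posterized, then rotated 90° clockwise.

Each flat color has snapped to a coarser quantized level — most visibly, the near-white background has dropped to a flat grey. The navy star sits in the bottom-left of the first image and the top-left of the second — consistent with a whole-image 90° clockwise rotation.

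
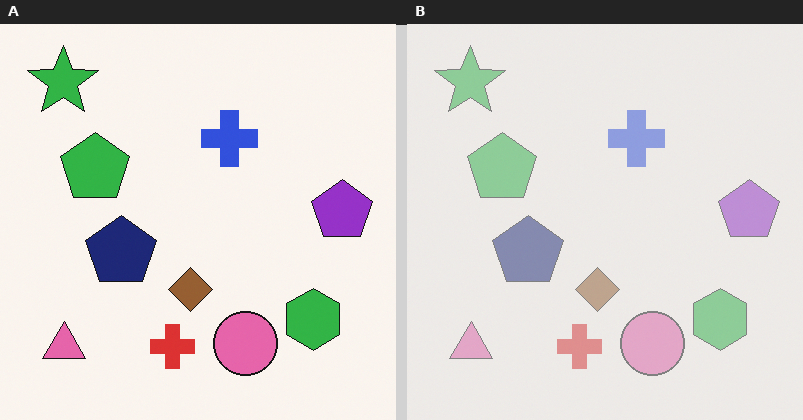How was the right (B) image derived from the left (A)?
It was washed out (contrast reduced).

Tones are pushed toward mid-grey across the whole image — a global contrast change.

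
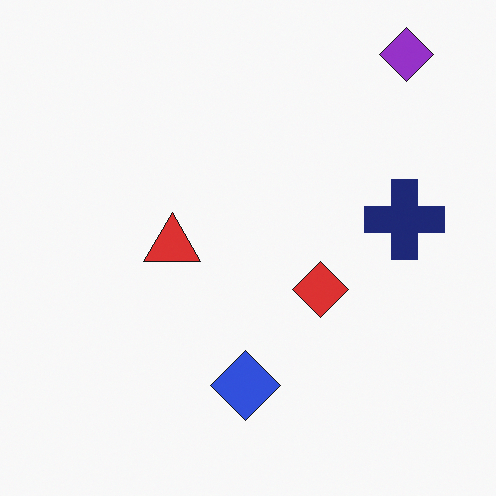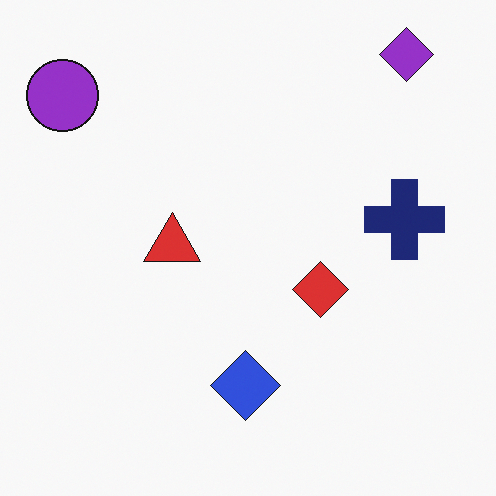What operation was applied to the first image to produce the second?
The image was overlaid with an additional purple circle.

A purple circle appears in the second image that is absent from the first.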